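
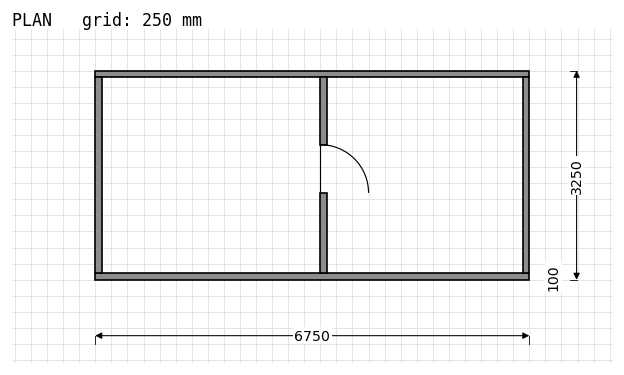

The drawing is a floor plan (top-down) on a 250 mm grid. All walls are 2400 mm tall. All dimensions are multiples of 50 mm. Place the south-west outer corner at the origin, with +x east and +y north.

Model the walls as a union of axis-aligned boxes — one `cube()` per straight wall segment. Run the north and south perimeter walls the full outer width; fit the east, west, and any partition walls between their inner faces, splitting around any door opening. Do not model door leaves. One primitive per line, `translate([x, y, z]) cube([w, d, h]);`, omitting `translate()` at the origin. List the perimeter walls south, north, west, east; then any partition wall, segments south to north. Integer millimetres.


cube([6750, 100, 2400]);
translate([0, 3150, 0]) cube([6750, 100, 2400]);
translate([0, 100, 0]) cube([100, 3050, 2400]);
translate([6650, 100, 0]) cube([100, 3050, 2400]);
translate([3500, 100, 0]) cube([100, 1250, 2400]);
translate([3500, 2100, 0]) cube([100, 1050, 2400]);


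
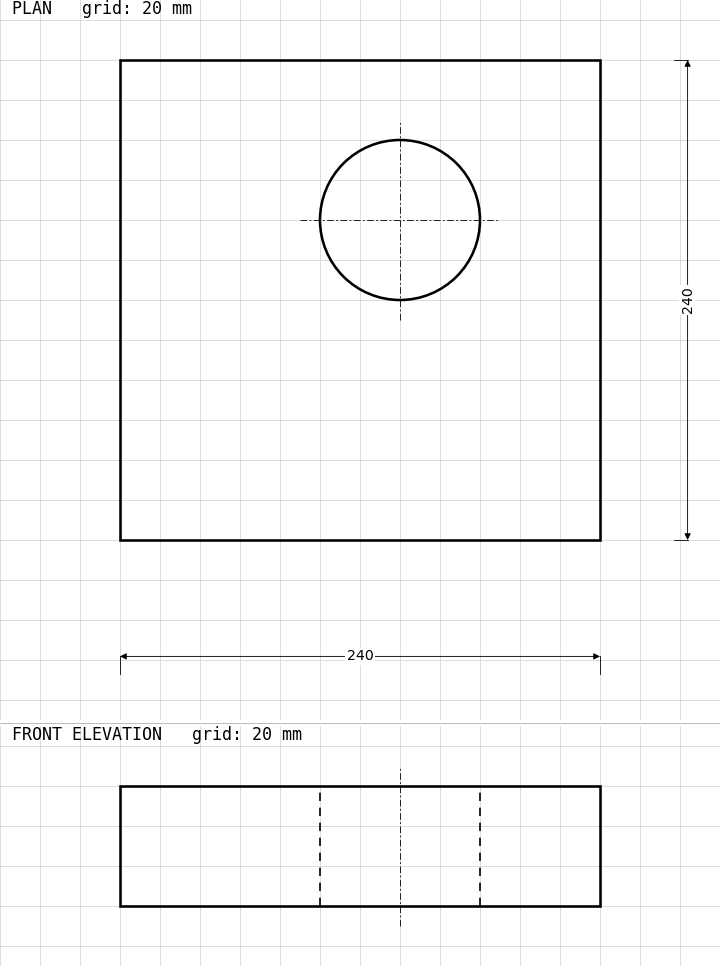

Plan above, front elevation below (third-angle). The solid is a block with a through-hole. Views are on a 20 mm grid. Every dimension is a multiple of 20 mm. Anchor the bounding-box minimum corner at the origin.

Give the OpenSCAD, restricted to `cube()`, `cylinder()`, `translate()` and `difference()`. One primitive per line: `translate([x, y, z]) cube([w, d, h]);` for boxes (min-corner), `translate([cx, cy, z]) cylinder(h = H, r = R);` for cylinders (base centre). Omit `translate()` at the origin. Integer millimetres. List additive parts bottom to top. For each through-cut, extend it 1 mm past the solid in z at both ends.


difference() {
  cube([240, 240, 60]);
  translate([140, 160, -1]) cylinder(h = 62, r = 40);
}


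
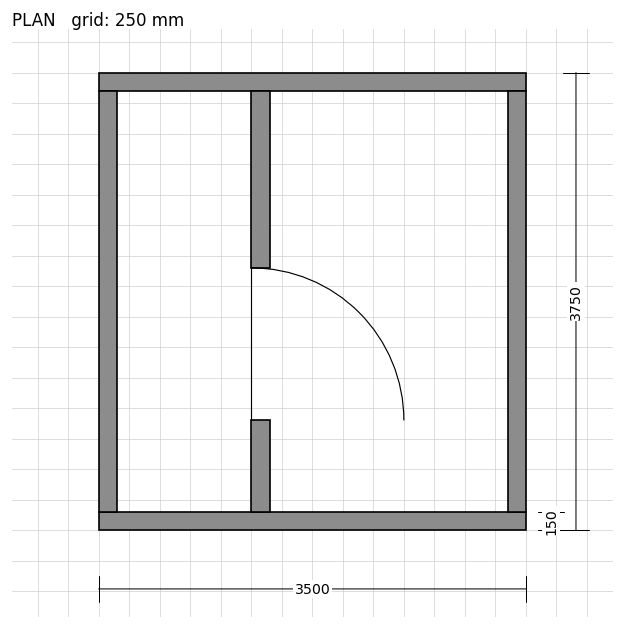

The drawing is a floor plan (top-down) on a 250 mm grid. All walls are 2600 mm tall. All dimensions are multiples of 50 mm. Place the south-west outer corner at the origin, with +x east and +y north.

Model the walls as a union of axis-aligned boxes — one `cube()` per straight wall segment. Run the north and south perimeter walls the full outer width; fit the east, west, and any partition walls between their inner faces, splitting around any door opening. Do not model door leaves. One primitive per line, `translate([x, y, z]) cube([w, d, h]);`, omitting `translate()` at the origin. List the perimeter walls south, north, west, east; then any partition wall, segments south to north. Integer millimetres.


cube([3500, 150, 2600]);
translate([0, 3600, 0]) cube([3500, 150, 2600]);
translate([0, 150, 0]) cube([150, 3450, 2600]);
translate([3350, 150, 0]) cube([150, 3450, 2600]);
translate([1250, 150, 0]) cube([150, 750, 2600]);
translate([1250, 2150, 0]) cube([150, 1450, 2600]);


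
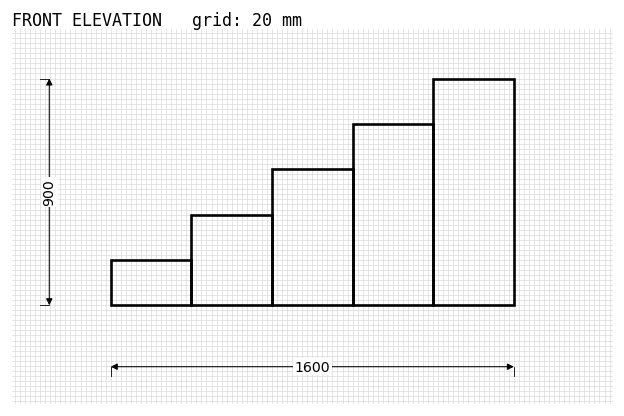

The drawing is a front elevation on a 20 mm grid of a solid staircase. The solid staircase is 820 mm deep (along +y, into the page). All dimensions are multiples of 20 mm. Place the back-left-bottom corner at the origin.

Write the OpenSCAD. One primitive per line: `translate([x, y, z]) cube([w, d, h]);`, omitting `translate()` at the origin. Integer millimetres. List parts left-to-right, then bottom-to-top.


cube([320, 820, 180]);
translate([320, 0, 0]) cube([320, 820, 360]);
translate([640, 0, 0]) cube([320, 820, 540]);
translate([960, 0, 0]) cube([320, 820, 720]);
translate([1280, 0, 0]) cube([320, 820, 900]);


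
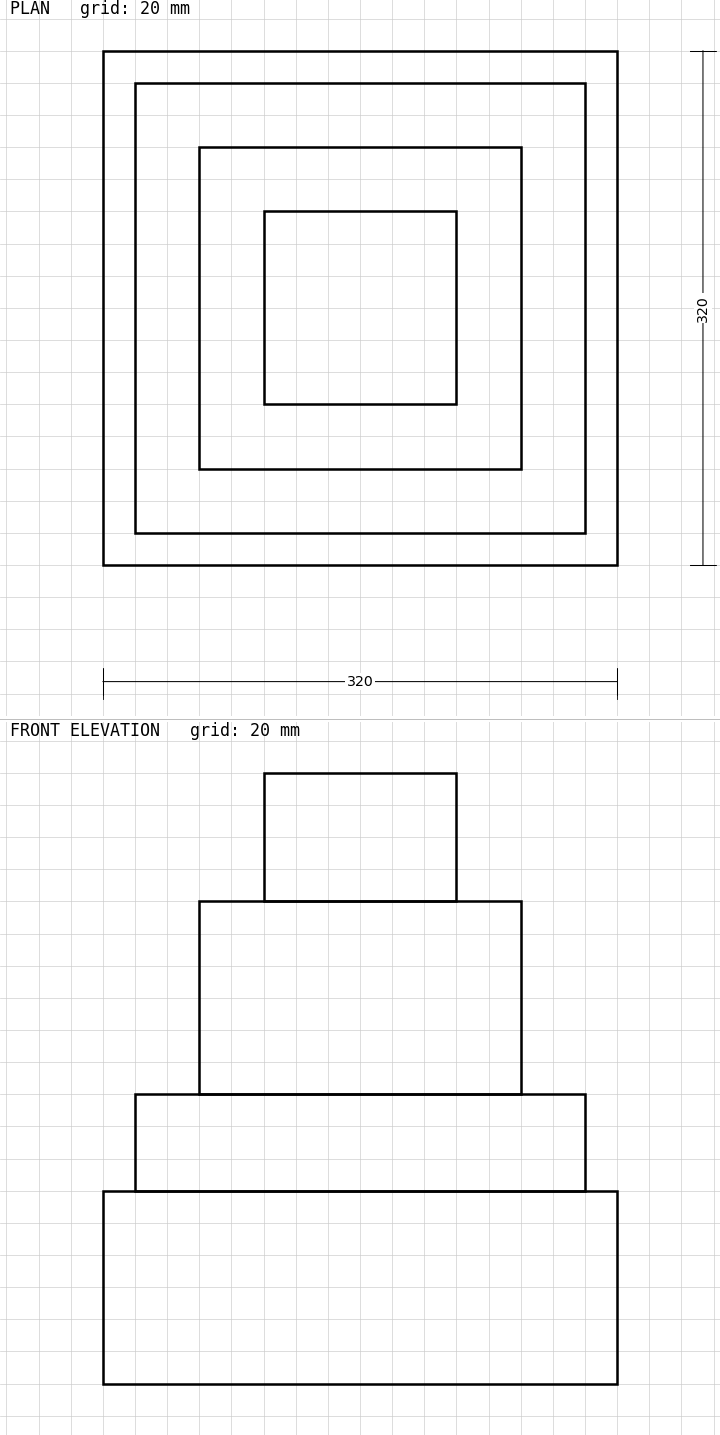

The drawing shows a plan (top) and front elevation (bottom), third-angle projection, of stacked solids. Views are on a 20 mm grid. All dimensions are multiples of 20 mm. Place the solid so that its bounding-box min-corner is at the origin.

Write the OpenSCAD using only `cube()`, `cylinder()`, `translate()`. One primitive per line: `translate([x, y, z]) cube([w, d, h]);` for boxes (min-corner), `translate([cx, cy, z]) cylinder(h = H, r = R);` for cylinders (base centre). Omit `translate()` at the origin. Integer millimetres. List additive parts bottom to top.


cube([320, 320, 120]);
translate([20, 20, 120]) cube([280, 280, 60]);
translate([60, 60, 180]) cube([200, 200, 120]);
translate([100, 100, 300]) cube([120, 120, 80]);


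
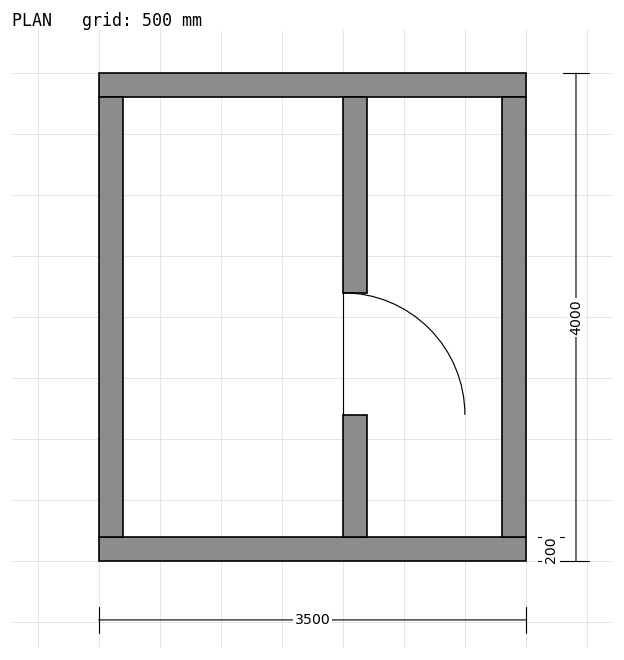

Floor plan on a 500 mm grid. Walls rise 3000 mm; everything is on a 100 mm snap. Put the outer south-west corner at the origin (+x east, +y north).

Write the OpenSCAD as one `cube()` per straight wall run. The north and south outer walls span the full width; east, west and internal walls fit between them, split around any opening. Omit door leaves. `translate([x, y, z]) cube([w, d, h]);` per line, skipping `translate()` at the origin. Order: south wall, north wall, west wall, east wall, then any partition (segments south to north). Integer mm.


cube([3500, 200, 3000]);
translate([0, 3800, 0]) cube([3500, 200, 3000]);
translate([0, 200, 0]) cube([200, 3600, 3000]);
translate([3300, 200, 0]) cube([200, 3600, 3000]);
translate([2000, 200, 0]) cube([200, 1000, 3000]);
translate([2000, 2200, 0]) cube([200, 1600, 3000]);


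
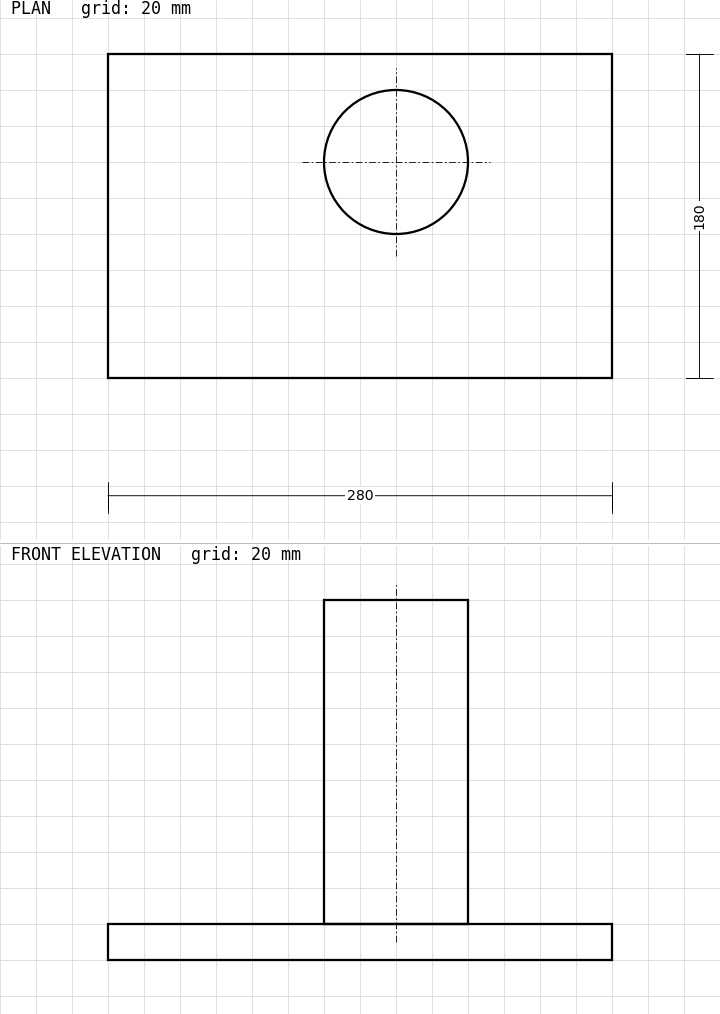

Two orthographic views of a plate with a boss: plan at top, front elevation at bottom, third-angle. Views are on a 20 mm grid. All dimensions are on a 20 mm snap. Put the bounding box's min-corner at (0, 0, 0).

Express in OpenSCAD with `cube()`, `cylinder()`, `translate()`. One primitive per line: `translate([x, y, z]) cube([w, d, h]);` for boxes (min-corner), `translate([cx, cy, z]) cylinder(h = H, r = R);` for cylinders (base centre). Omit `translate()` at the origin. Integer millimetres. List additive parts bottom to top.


cube([280, 180, 20]);
translate([160, 120, 20]) cylinder(h = 180, r = 40);


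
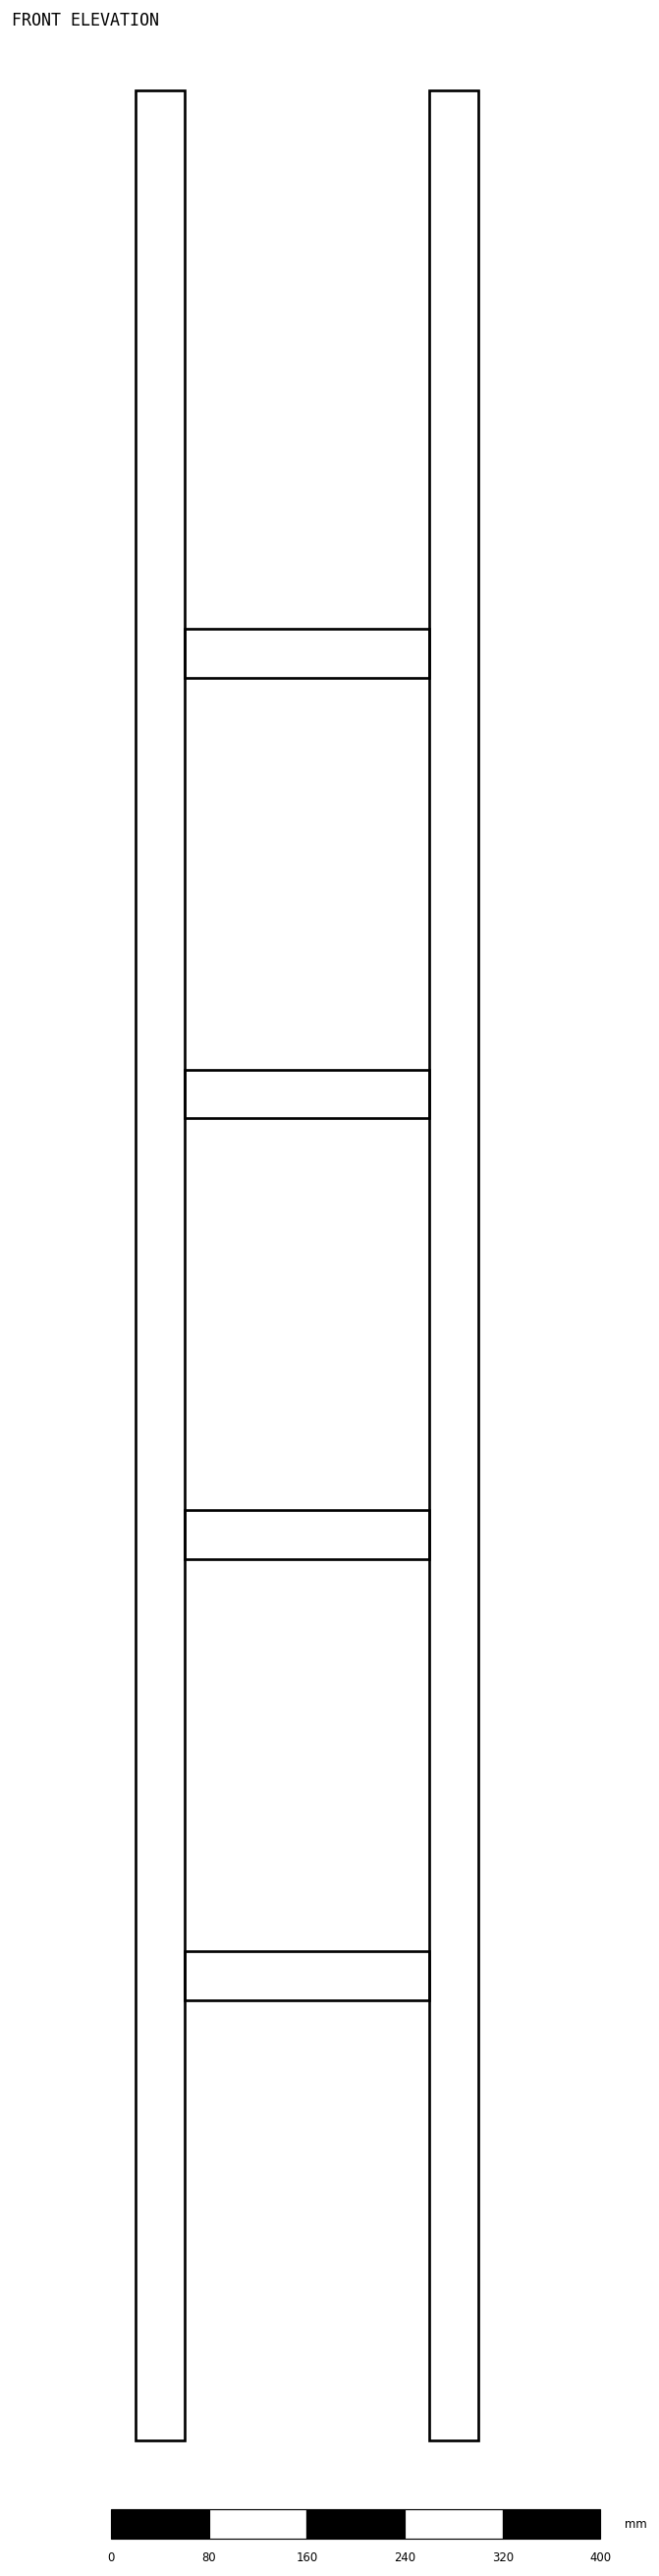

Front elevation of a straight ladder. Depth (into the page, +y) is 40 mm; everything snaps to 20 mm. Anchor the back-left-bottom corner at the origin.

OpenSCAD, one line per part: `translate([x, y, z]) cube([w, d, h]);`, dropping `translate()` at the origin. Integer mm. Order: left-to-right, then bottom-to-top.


cube([40, 40, 1920]);
translate([40, 0, 360]) cube([200, 40, 40]);
translate([40, 0, 720]) cube([200, 40, 40]);
translate([40, 0, 1080]) cube([200, 40, 40]);
translate([40, 0, 1440]) cube([200, 40, 40]);
translate([240, 0, 0]) cube([40, 40, 1920]);


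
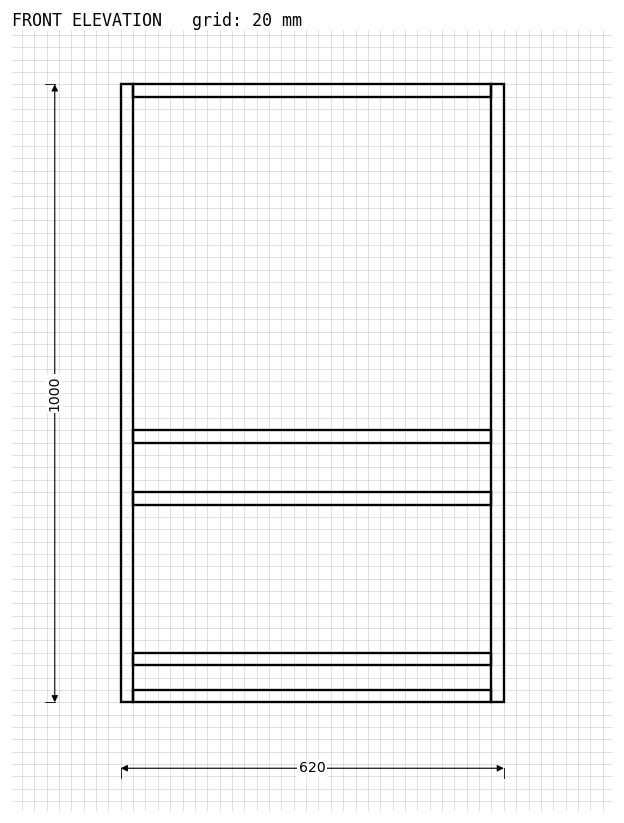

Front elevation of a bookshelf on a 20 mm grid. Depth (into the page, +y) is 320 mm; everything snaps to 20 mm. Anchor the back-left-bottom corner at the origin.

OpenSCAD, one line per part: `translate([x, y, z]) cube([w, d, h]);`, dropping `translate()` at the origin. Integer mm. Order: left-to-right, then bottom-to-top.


cube([20, 320, 1000]);
translate([20, 0, 0]) cube([580, 320, 20]);
translate([20, 0, 60]) cube([580, 320, 20]);
translate([20, 0, 320]) cube([580, 320, 20]);
translate([20, 0, 420]) cube([580, 320, 20]);
translate([20, 0, 980]) cube([580, 320, 20]);
translate([600, 0, 0]) cube([20, 320, 1000]);


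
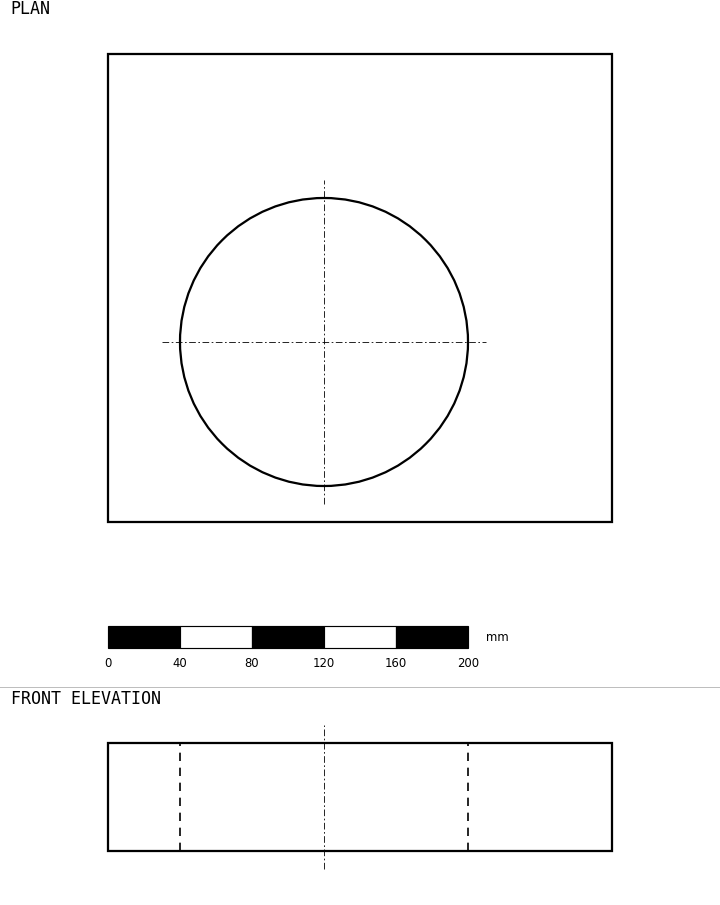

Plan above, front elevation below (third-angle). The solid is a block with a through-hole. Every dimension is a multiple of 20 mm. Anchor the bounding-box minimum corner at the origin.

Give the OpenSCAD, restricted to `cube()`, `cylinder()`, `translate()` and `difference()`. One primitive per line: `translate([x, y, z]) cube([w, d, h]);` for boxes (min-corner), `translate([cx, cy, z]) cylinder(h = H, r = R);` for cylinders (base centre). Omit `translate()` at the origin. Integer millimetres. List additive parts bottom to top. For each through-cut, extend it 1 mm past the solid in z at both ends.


difference() {
  cube([280, 260, 60]);
  translate([120, 100, -1]) cylinder(h = 62, r = 80);
}


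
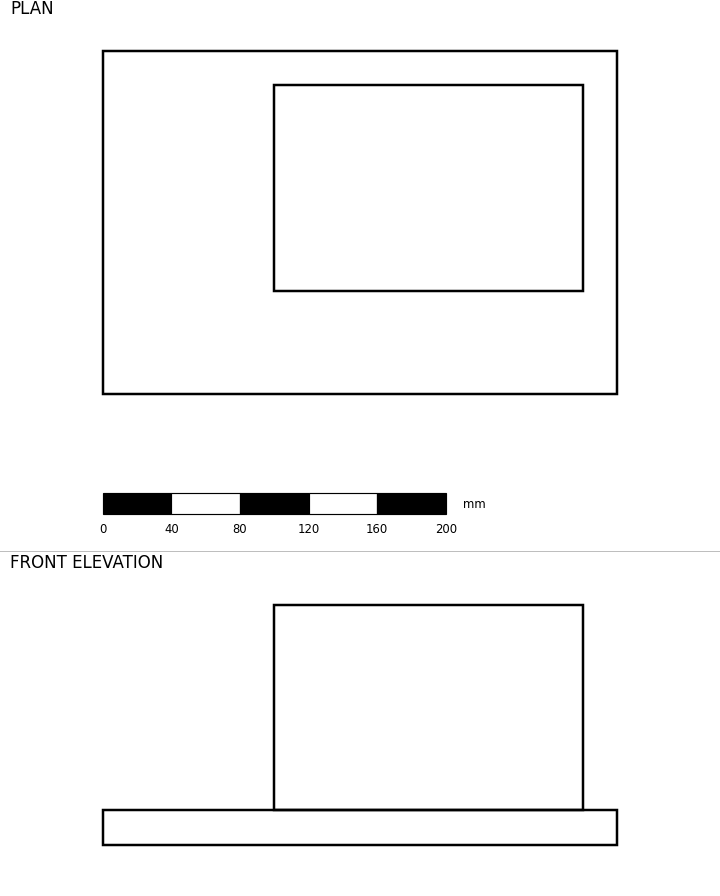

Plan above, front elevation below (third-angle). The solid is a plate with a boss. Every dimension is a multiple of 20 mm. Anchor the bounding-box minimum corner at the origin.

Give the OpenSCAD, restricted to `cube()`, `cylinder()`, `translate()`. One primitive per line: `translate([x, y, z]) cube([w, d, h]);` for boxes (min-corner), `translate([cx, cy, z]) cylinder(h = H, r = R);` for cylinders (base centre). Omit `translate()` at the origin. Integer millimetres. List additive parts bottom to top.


cube([300, 200, 20]);
translate([100, 60, 20]) cube([180, 120, 120]);


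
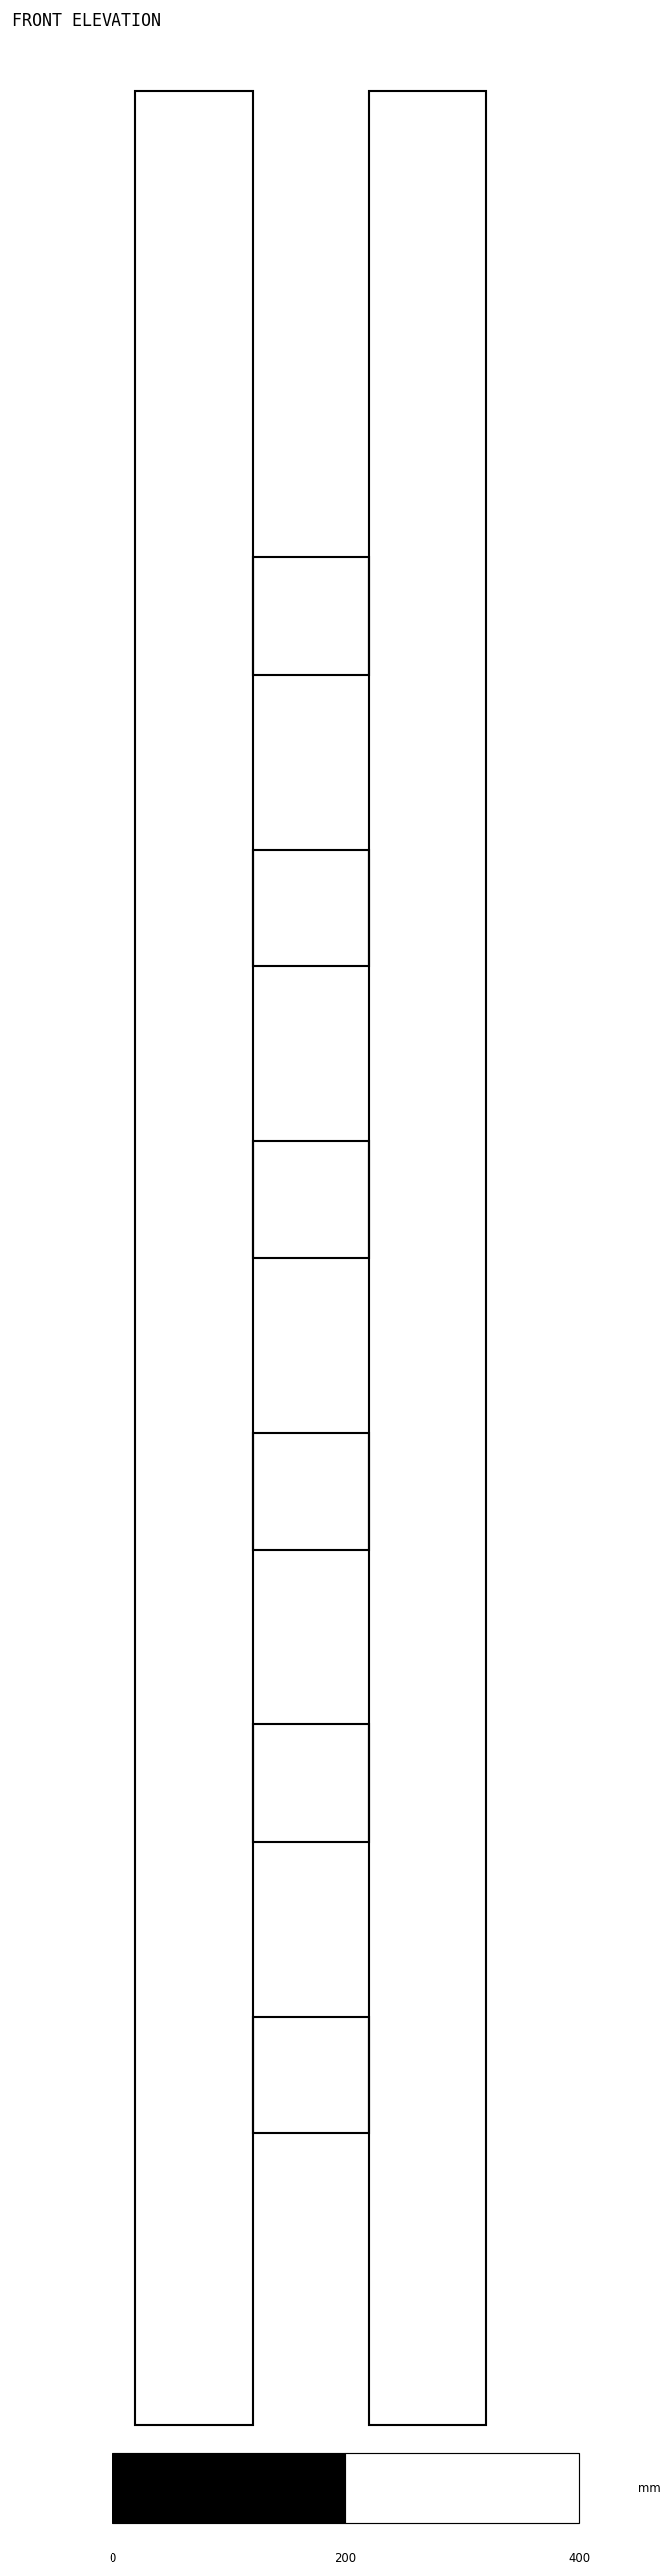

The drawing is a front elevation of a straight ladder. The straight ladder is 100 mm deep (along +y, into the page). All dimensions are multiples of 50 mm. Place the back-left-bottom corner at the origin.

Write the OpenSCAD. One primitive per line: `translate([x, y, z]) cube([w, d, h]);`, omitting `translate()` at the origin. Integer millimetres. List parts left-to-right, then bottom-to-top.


cube([100, 100, 2000]);
translate([100, 0, 250]) cube([100, 100, 100]);
translate([100, 0, 500]) cube([100, 100, 100]);
translate([100, 0, 750]) cube([100, 100, 100]);
translate([100, 0, 1000]) cube([100, 100, 100]);
translate([100, 0, 1250]) cube([100, 100, 100]);
translate([100, 0, 1500]) cube([100, 100, 100]);
translate([200, 0, 0]) cube([100, 100, 2000]);


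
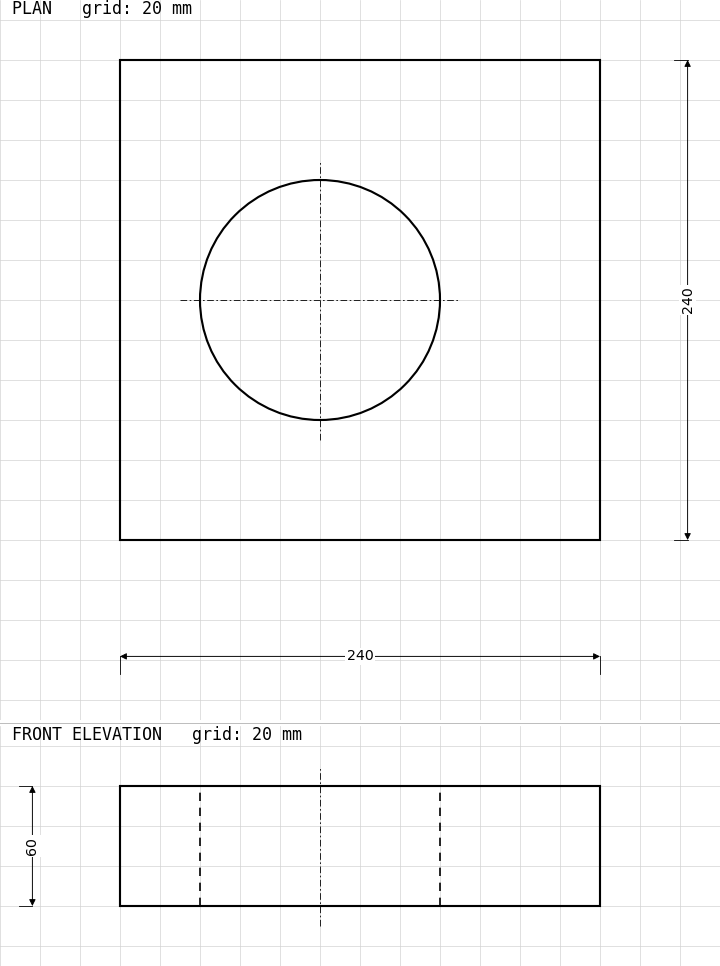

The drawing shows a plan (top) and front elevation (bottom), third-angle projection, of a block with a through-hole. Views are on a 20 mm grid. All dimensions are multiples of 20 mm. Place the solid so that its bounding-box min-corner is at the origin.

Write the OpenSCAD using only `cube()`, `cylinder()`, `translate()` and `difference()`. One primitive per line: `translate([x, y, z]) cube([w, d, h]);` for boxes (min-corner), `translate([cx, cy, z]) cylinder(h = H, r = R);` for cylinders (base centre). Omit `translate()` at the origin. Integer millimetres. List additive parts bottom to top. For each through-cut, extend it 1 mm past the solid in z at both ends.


difference() {
  cube([240, 240, 60]);
  translate([100, 120, -1]) cylinder(h = 62, r = 60);
}


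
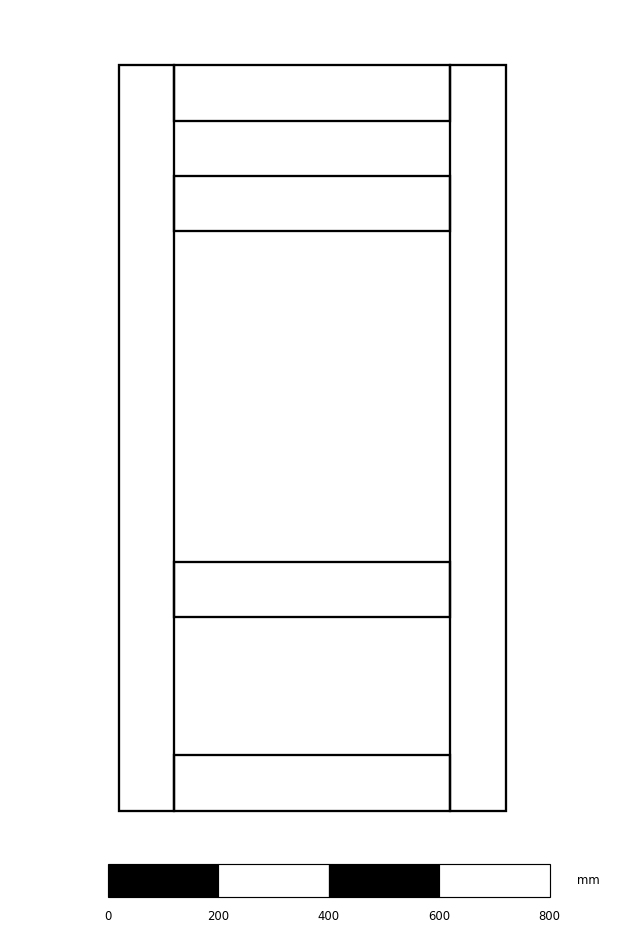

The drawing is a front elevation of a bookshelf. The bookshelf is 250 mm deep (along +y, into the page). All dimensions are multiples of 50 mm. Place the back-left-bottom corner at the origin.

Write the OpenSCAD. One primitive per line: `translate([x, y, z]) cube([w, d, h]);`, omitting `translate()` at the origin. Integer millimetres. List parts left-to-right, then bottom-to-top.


cube([100, 250, 1350]);
translate([100, 0, 0]) cube([500, 250, 100]);
translate([100, 0, 350]) cube([500, 250, 100]);
translate([100, 0, 1050]) cube([500, 250, 100]);
translate([100, 0, 1250]) cube([500, 250, 100]);
translate([600, 0, 0]) cube([100, 250, 1350]);


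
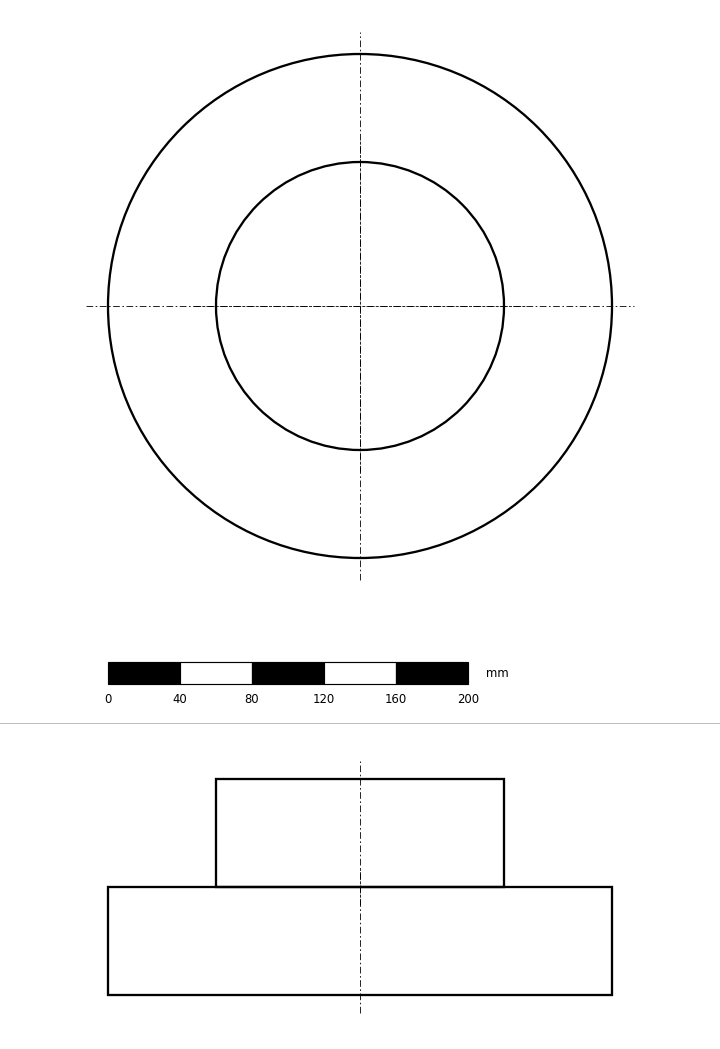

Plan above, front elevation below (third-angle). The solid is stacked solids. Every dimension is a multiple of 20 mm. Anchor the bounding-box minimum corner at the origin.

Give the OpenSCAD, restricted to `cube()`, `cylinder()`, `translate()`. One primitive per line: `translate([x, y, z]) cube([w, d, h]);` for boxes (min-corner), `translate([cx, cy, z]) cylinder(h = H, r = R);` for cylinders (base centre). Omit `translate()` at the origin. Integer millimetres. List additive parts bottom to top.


translate([140, 140, 0]) cylinder(h = 60, r = 140);
translate([140, 140, 60]) cylinder(h = 60, r = 80);


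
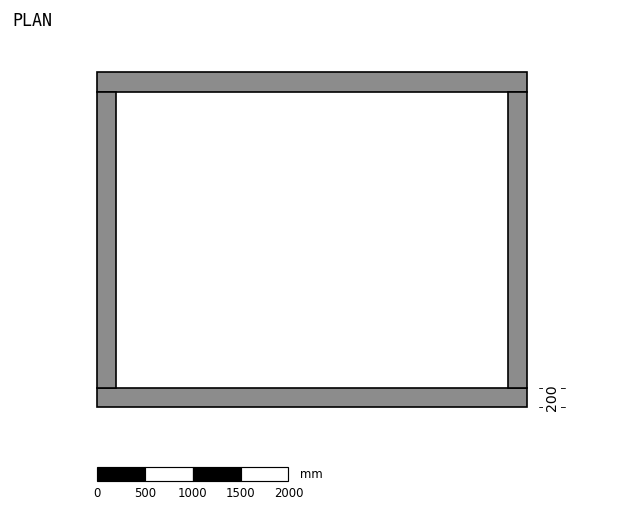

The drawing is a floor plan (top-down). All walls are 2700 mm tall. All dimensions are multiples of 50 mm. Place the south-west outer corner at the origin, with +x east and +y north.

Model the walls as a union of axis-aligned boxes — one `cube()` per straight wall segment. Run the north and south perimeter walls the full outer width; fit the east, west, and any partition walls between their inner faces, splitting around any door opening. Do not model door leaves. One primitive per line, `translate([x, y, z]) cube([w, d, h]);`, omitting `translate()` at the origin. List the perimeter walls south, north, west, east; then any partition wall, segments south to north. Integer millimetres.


cube([4500, 200, 2700]);
translate([0, 3300, 0]) cube([4500, 200, 2700]);
translate([0, 200, 0]) cube([200, 3100, 2700]);
translate([4300, 200, 0]) cube([200, 3100, 2700]);


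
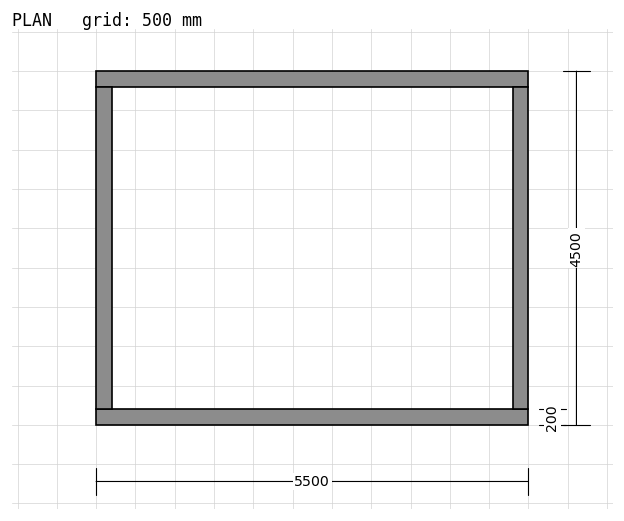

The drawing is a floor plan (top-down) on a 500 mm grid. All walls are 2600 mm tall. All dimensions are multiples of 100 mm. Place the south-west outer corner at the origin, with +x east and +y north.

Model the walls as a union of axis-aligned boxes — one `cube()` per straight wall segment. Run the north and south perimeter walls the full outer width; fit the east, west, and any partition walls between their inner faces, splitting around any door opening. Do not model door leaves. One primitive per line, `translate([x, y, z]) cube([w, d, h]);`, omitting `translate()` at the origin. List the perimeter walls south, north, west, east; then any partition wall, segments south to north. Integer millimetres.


cube([5500, 200, 2600]);
translate([0, 4300, 0]) cube([5500, 200, 2600]);
translate([0, 200, 0]) cube([200, 4100, 2600]);
translate([5300, 200, 0]) cube([200, 4100, 2600]);


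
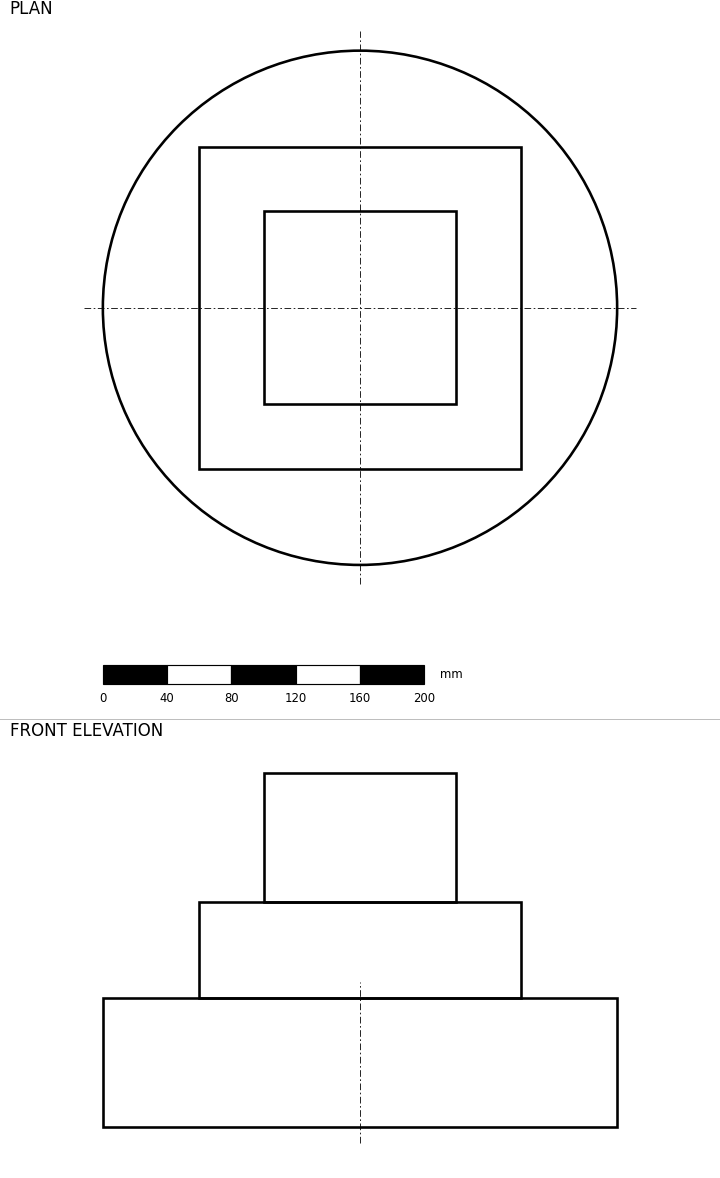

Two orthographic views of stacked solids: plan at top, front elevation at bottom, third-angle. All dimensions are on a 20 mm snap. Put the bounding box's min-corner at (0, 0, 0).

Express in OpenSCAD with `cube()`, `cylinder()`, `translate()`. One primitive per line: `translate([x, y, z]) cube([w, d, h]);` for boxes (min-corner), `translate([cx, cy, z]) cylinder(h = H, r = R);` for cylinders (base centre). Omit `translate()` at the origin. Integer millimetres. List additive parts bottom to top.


translate([160, 160, 0]) cylinder(h = 80, r = 160);
translate([60, 60, 80]) cube([200, 200, 60]);
translate([100, 100, 140]) cube([120, 120, 80]);


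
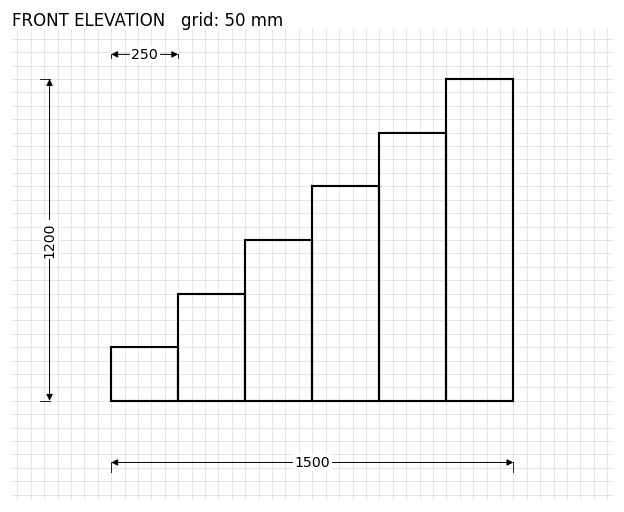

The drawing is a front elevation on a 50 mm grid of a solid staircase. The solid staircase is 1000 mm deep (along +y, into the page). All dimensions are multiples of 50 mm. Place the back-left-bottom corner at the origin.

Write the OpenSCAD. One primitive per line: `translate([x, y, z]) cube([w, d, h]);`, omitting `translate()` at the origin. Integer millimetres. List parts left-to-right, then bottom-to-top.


cube([250, 1000, 200]);
translate([250, 0, 0]) cube([250, 1000, 400]);
translate([500, 0, 0]) cube([250, 1000, 600]);
translate([750, 0, 0]) cube([250, 1000, 800]);
translate([1000, 0, 0]) cube([250, 1000, 1000]);
translate([1250, 0, 0]) cube([250, 1000, 1200]);


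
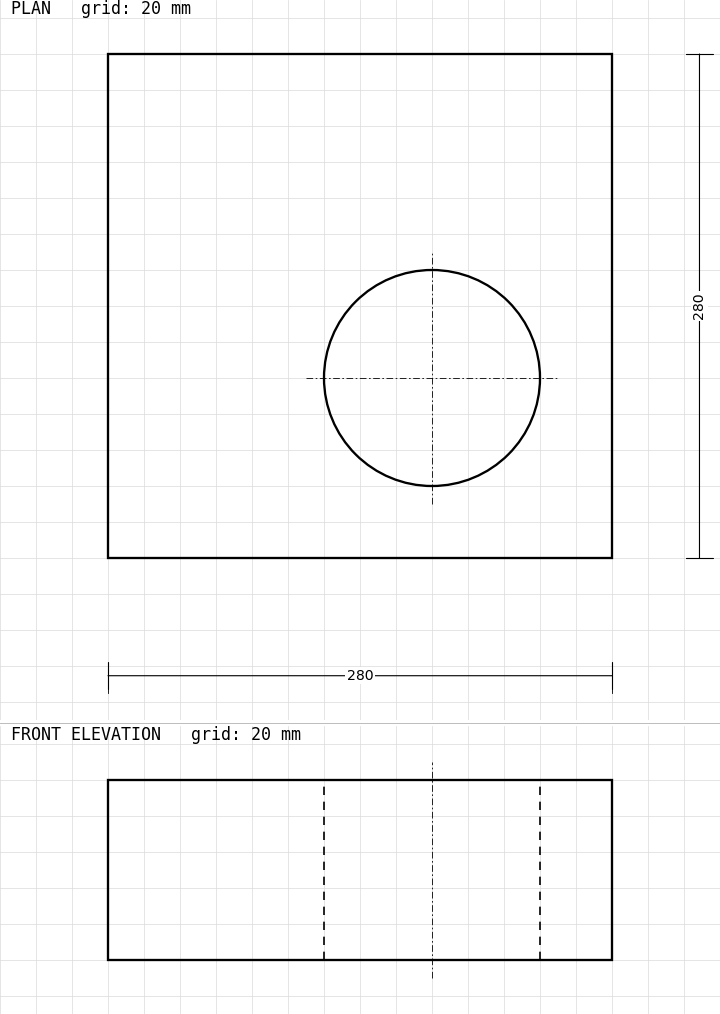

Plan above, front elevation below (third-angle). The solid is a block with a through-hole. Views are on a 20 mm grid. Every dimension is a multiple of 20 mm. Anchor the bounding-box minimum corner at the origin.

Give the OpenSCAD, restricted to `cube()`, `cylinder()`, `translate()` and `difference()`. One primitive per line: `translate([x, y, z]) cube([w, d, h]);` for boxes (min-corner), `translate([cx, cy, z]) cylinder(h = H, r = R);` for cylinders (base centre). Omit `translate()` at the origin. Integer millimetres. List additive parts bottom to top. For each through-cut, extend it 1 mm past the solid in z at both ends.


difference() {
  cube([280, 280, 100]);
  translate([180, 100, -1]) cylinder(h = 102, r = 60);
}


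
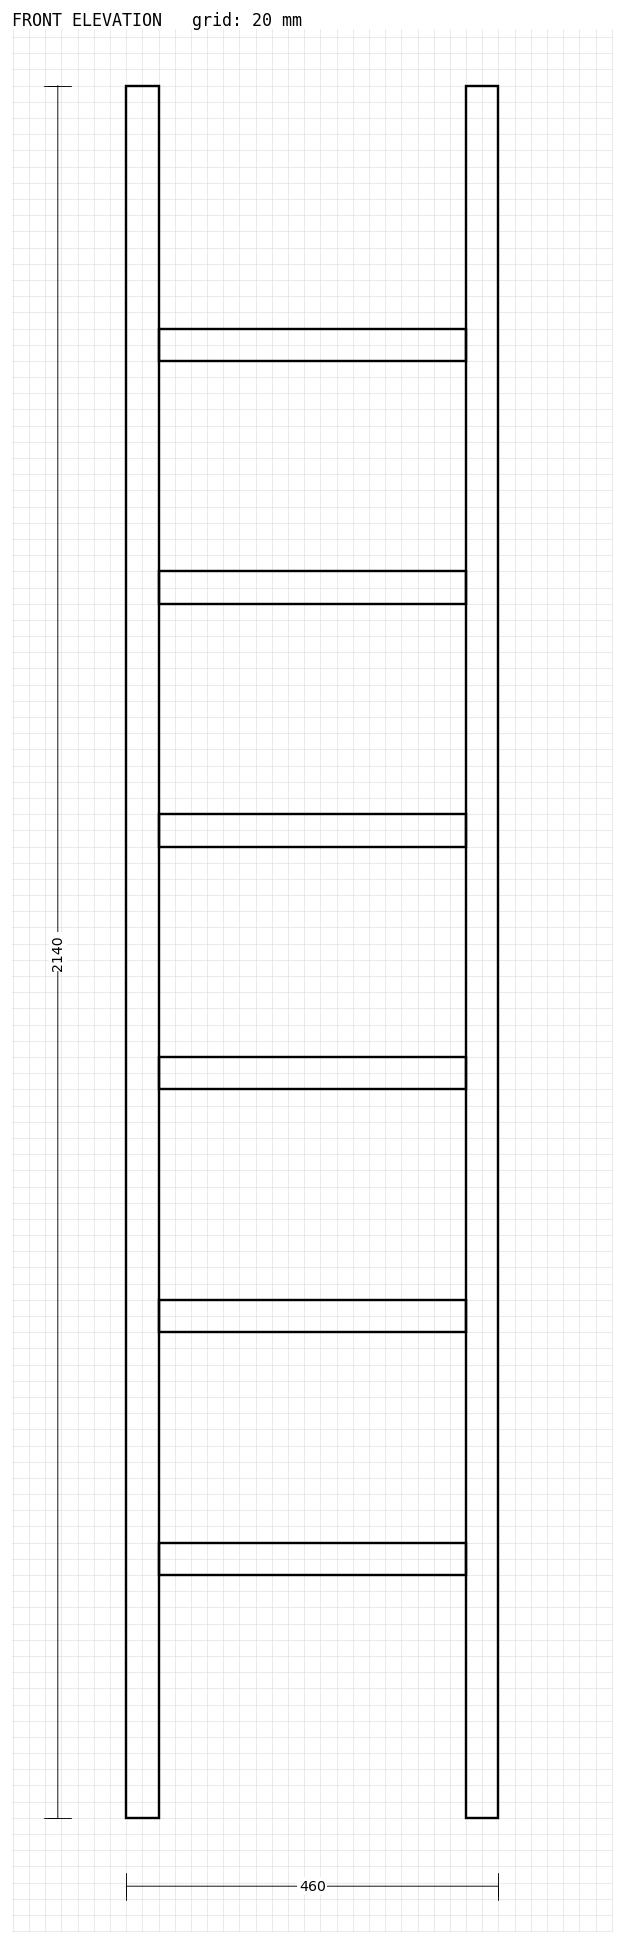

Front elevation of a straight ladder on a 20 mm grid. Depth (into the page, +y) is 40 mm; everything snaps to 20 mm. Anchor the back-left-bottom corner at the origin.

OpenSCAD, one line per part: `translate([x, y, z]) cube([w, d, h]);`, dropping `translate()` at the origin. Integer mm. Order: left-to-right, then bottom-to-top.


cube([40, 40, 2140]);
translate([40, 0, 300]) cube([380, 40, 40]);
translate([40, 0, 600]) cube([380, 40, 40]);
translate([40, 0, 900]) cube([380, 40, 40]);
translate([40, 0, 1200]) cube([380, 40, 40]);
translate([40, 0, 1500]) cube([380, 40, 40]);
translate([40, 0, 1800]) cube([380, 40, 40]);
translate([420, 0, 0]) cube([40, 40, 2140]);


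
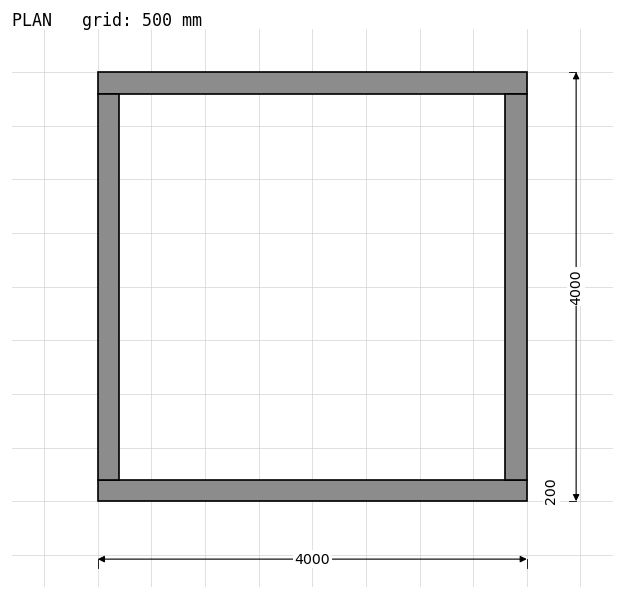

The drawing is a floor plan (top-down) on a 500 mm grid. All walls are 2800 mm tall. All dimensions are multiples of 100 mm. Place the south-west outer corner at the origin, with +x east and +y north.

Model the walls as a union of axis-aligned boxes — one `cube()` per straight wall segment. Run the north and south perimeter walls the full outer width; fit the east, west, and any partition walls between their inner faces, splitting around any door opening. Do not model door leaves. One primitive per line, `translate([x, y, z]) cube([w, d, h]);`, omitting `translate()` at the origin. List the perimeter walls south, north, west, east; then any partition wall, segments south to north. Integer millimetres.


cube([4000, 200, 2800]);
translate([0, 3800, 0]) cube([4000, 200, 2800]);
translate([0, 200, 0]) cube([200, 3600, 2800]);
translate([3800, 200, 0]) cube([200, 3600, 2800]);


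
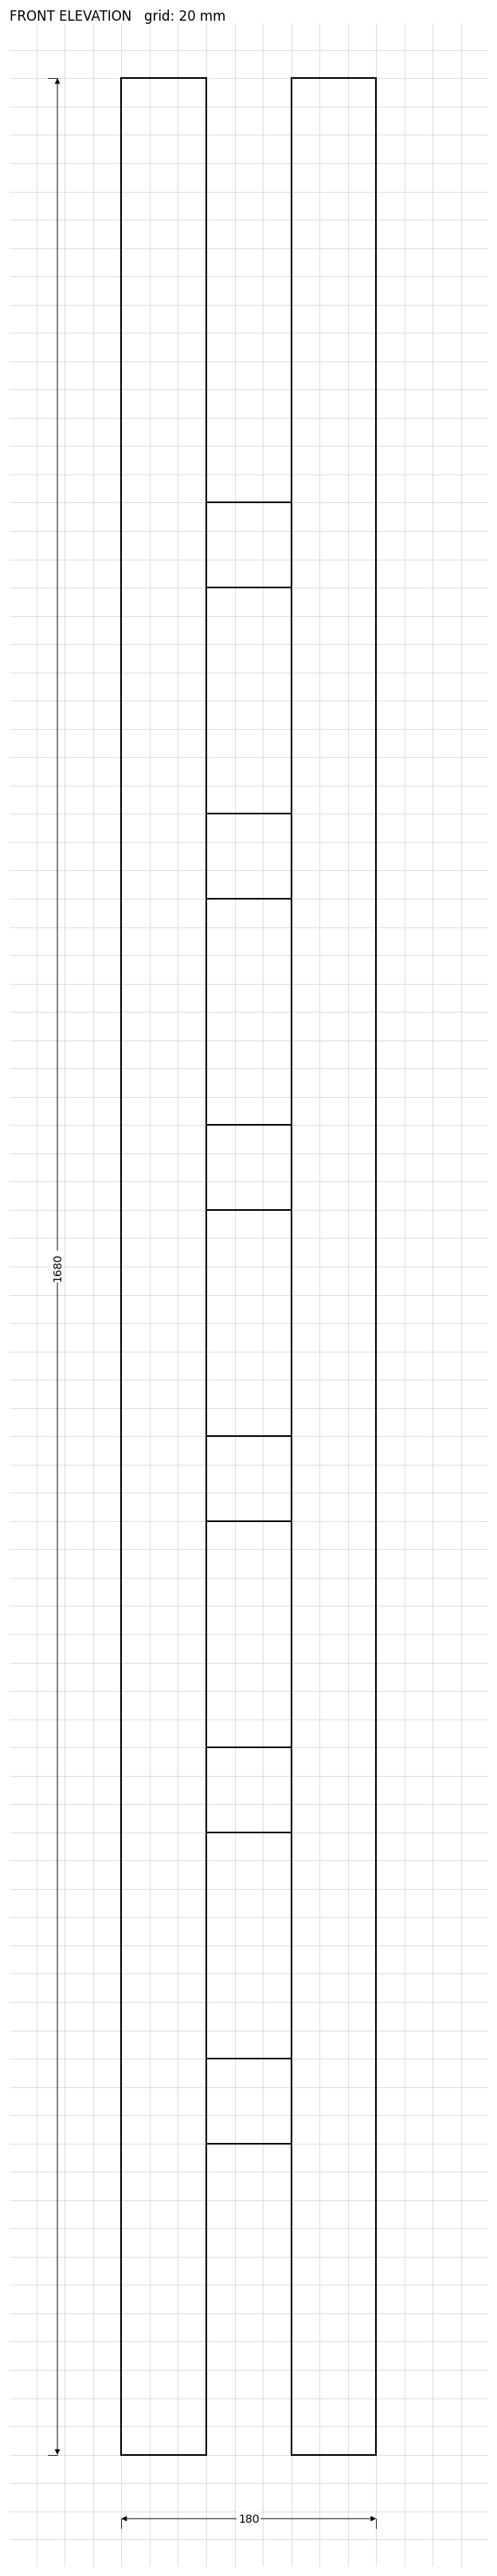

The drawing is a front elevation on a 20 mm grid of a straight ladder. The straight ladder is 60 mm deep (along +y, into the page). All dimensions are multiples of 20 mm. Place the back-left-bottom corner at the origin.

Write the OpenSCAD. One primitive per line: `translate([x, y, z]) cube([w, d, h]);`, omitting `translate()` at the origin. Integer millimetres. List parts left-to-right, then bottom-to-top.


cube([60, 60, 1680]);
translate([60, 0, 220]) cube([60, 60, 60]);
translate([60, 0, 440]) cube([60, 60, 60]);
translate([60, 0, 660]) cube([60, 60, 60]);
translate([60, 0, 880]) cube([60, 60, 60]);
translate([60, 0, 1100]) cube([60, 60, 60]);
translate([60, 0, 1320]) cube([60, 60, 60]);
translate([120, 0, 0]) cube([60, 60, 1680]);


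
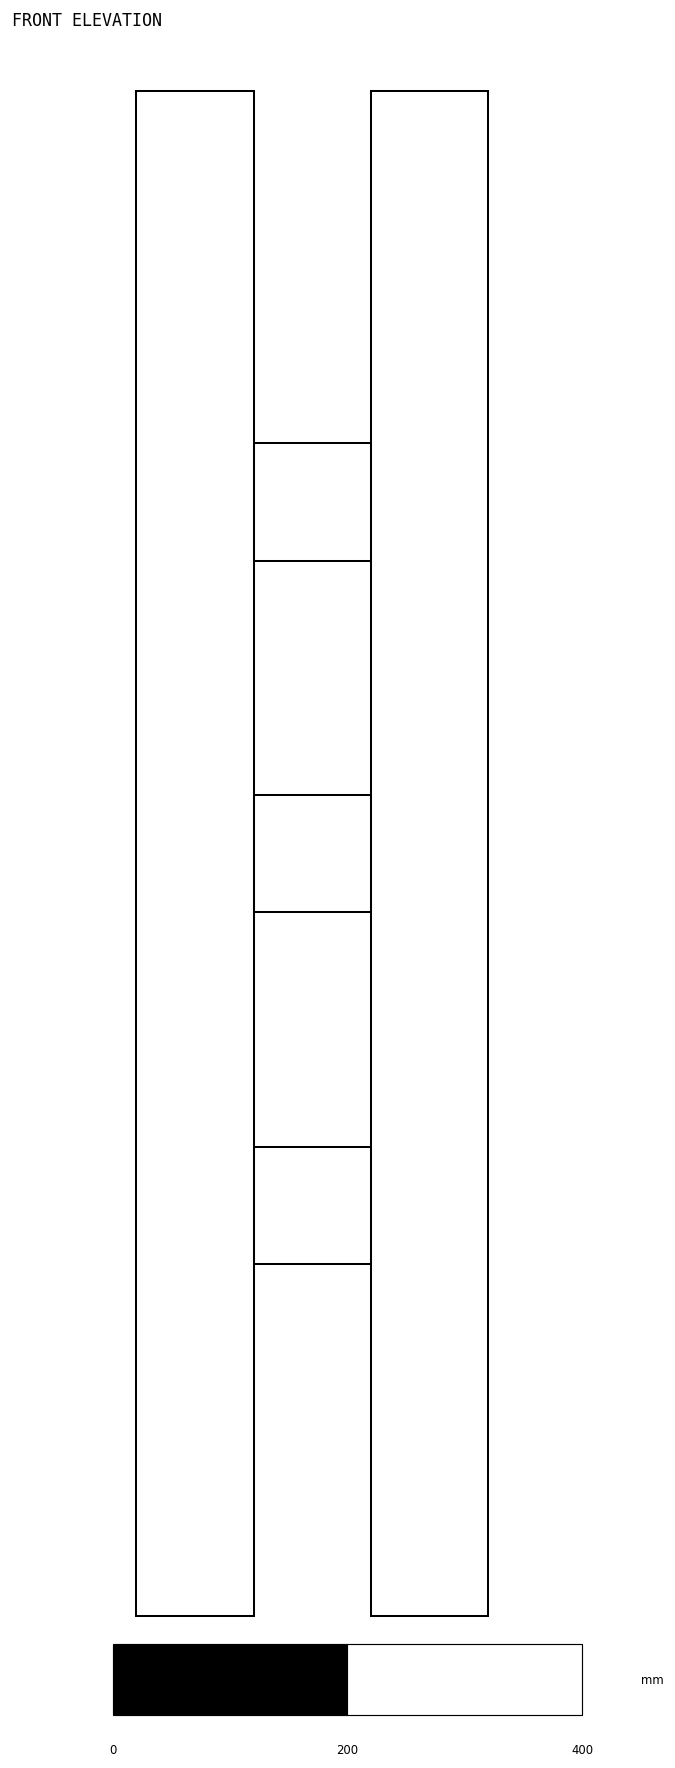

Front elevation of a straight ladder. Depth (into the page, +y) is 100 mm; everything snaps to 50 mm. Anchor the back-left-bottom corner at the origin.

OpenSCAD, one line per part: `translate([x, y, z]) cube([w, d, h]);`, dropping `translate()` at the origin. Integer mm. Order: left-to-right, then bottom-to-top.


cube([100, 100, 1300]);
translate([100, 0, 300]) cube([100, 100, 100]);
translate([100, 0, 600]) cube([100, 100, 100]);
translate([100, 0, 900]) cube([100, 100, 100]);
translate([200, 0, 0]) cube([100, 100, 1300]);


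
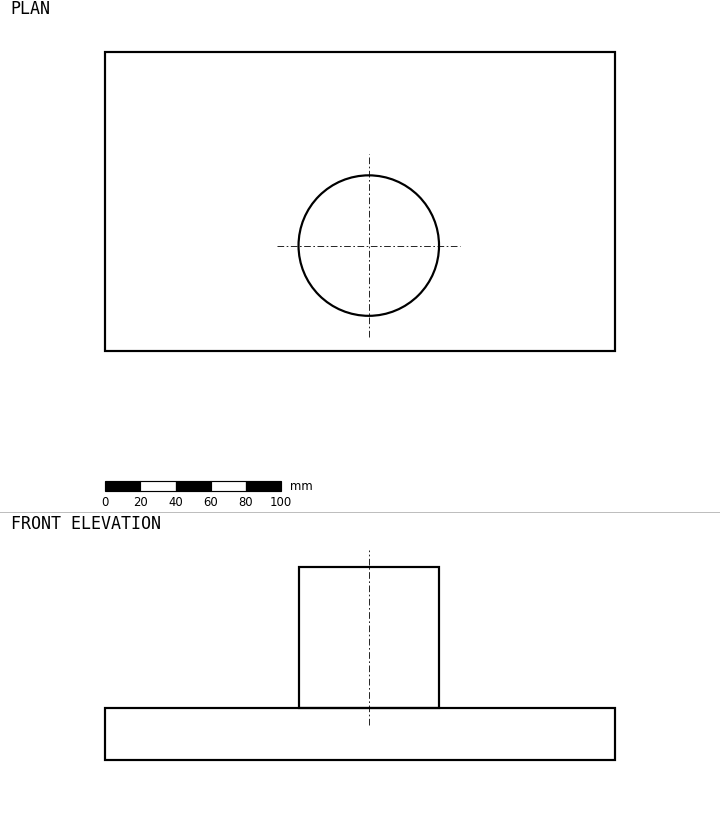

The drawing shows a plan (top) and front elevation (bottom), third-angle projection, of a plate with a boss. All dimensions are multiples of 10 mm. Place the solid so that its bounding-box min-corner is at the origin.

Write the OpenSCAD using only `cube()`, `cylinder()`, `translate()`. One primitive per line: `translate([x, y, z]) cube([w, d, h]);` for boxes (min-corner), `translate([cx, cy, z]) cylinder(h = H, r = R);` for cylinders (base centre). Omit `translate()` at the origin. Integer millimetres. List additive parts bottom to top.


cube([290, 170, 30]);
translate([150, 60, 30]) cylinder(h = 80, r = 40);


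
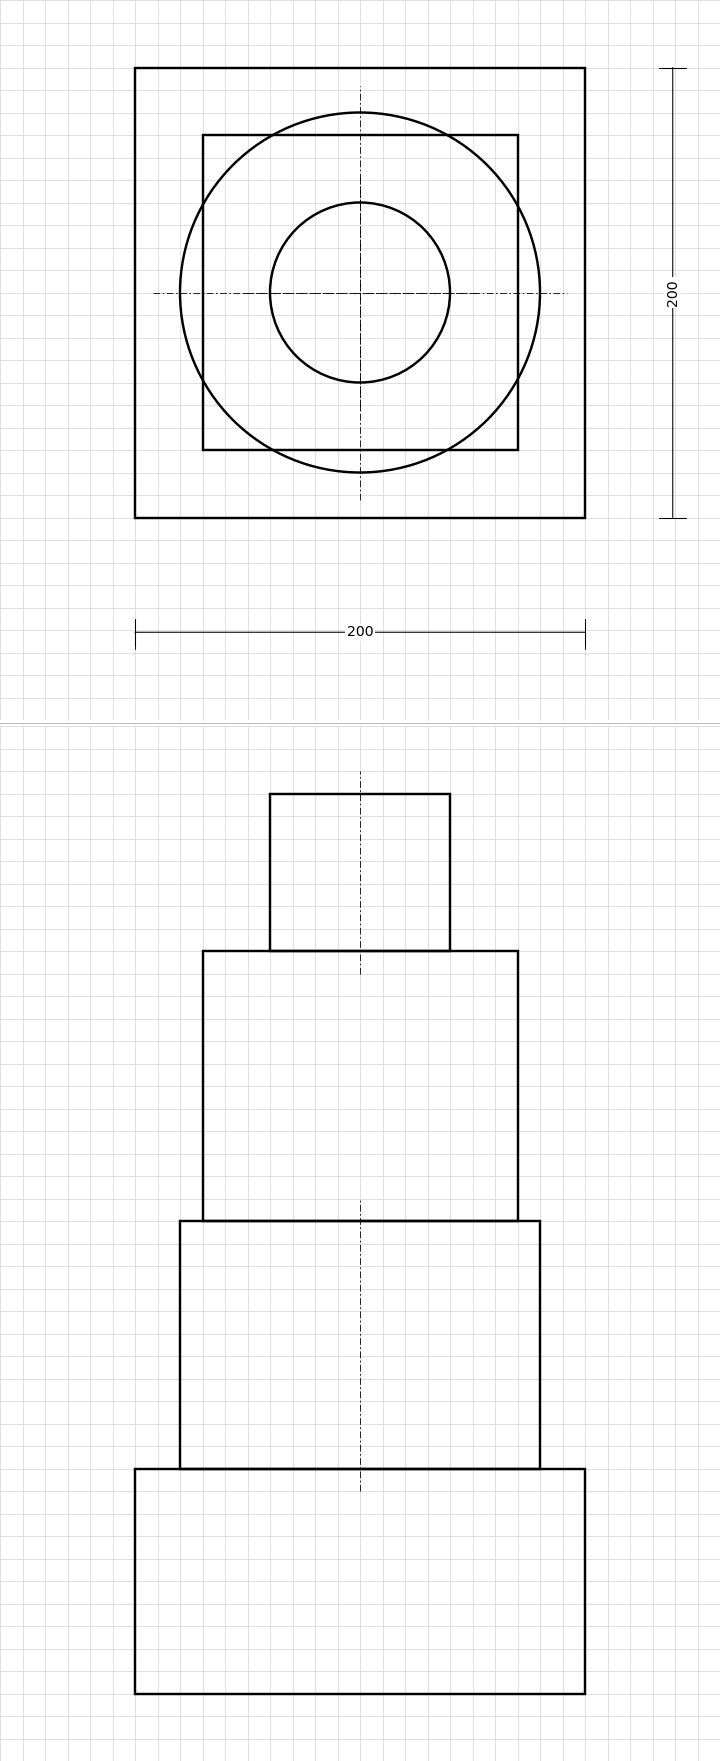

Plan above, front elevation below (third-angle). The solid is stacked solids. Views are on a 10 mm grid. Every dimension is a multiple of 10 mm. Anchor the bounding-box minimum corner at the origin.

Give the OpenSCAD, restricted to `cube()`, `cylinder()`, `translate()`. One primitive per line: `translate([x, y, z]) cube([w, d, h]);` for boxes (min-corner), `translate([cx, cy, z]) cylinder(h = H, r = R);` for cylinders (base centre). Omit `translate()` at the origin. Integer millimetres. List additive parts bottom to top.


cube([200, 200, 100]);
translate([100, 100, 100]) cylinder(h = 110, r = 80);
translate([30, 30, 210]) cube([140, 140, 120]);
translate([100, 100, 330]) cylinder(h = 70, r = 40);


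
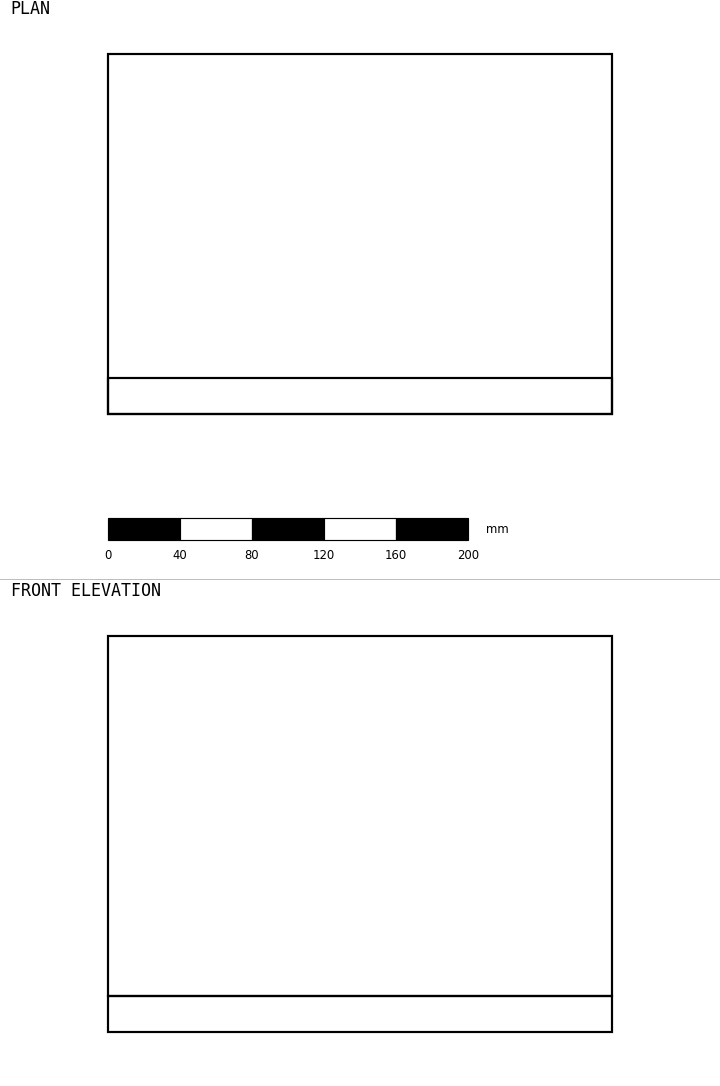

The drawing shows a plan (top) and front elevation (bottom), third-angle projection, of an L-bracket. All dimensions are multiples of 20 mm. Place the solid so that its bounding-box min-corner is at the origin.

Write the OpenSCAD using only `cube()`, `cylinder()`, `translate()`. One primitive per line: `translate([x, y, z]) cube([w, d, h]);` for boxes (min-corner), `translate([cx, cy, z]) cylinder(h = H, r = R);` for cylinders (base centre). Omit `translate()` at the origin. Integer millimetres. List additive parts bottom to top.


cube([280, 200, 20]);
translate([0, 0, 20]) cube([280, 20, 200]);


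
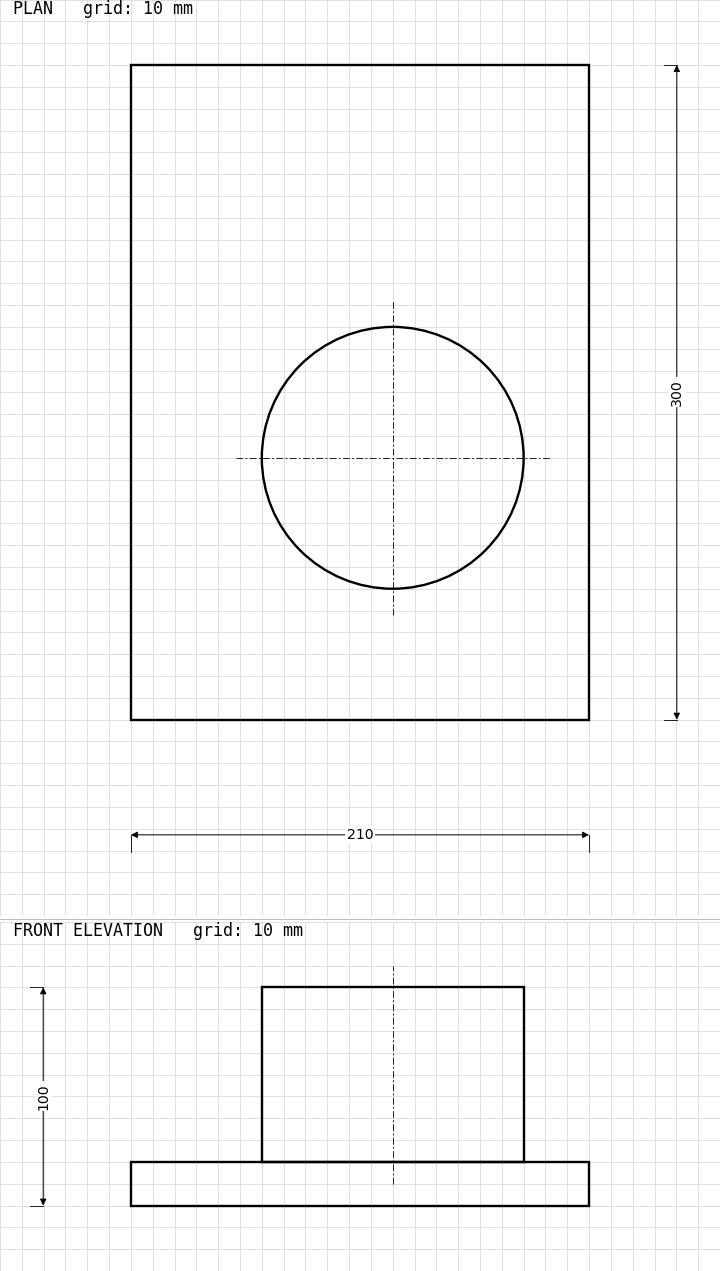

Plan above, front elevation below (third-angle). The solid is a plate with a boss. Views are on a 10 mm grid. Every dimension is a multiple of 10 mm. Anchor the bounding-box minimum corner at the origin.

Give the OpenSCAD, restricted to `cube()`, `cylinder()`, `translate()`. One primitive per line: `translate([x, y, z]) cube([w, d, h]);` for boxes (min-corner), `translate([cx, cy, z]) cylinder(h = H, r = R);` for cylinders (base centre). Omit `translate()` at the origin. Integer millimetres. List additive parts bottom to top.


cube([210, 300, 20]);
translate([120, 120, 20]) cylinder(h = 80, r = 60);


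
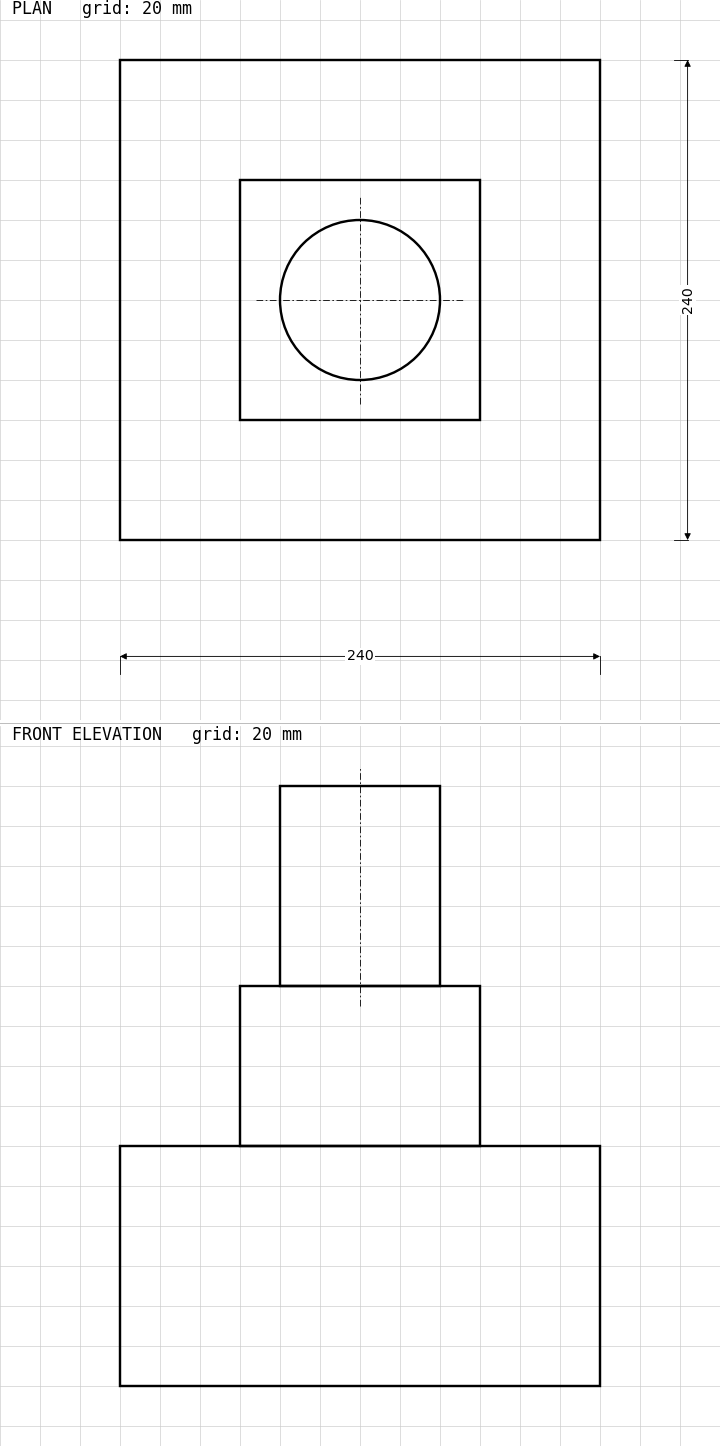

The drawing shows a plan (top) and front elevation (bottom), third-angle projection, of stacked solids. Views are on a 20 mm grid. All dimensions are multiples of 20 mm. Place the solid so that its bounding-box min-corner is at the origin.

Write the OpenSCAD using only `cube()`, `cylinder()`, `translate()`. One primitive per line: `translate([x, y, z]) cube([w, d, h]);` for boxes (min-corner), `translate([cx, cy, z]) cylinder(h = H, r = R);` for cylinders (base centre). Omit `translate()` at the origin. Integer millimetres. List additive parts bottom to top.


cube([240, 240, 120]);
translate([60, 60, 120]) cube([120, 120, 80]);
translate([120, 120, 200]) cylinder(h = 100, r = 40);


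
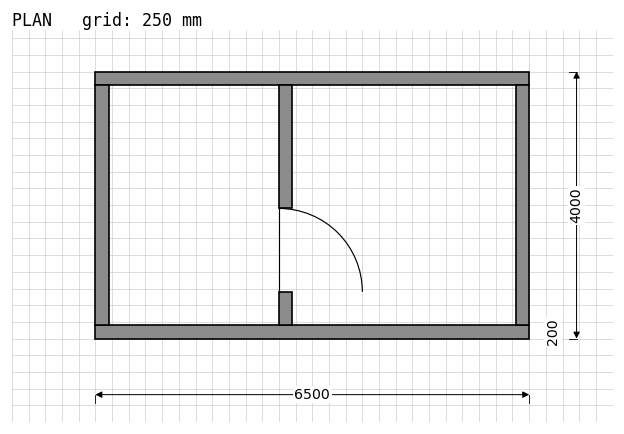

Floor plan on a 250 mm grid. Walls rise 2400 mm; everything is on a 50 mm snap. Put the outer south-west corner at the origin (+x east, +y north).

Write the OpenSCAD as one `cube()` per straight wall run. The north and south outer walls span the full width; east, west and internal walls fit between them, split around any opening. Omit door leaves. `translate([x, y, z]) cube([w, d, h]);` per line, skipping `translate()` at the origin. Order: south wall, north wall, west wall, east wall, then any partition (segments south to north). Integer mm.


cube([6500, 200, 2400]);
translate([0, 3800, 0]) cube([6500, 200, 2400]);
translate([0, 200, 0]) cube([200, 3600, 2400]);
translate([6300, 200, 0]) cube([200, 3600, 2400]);
translate([2750, 200, 0]) cube([200, 500, 2400]);
translate([2750, 1950, 0]) cube([200, 1850, 2400]);


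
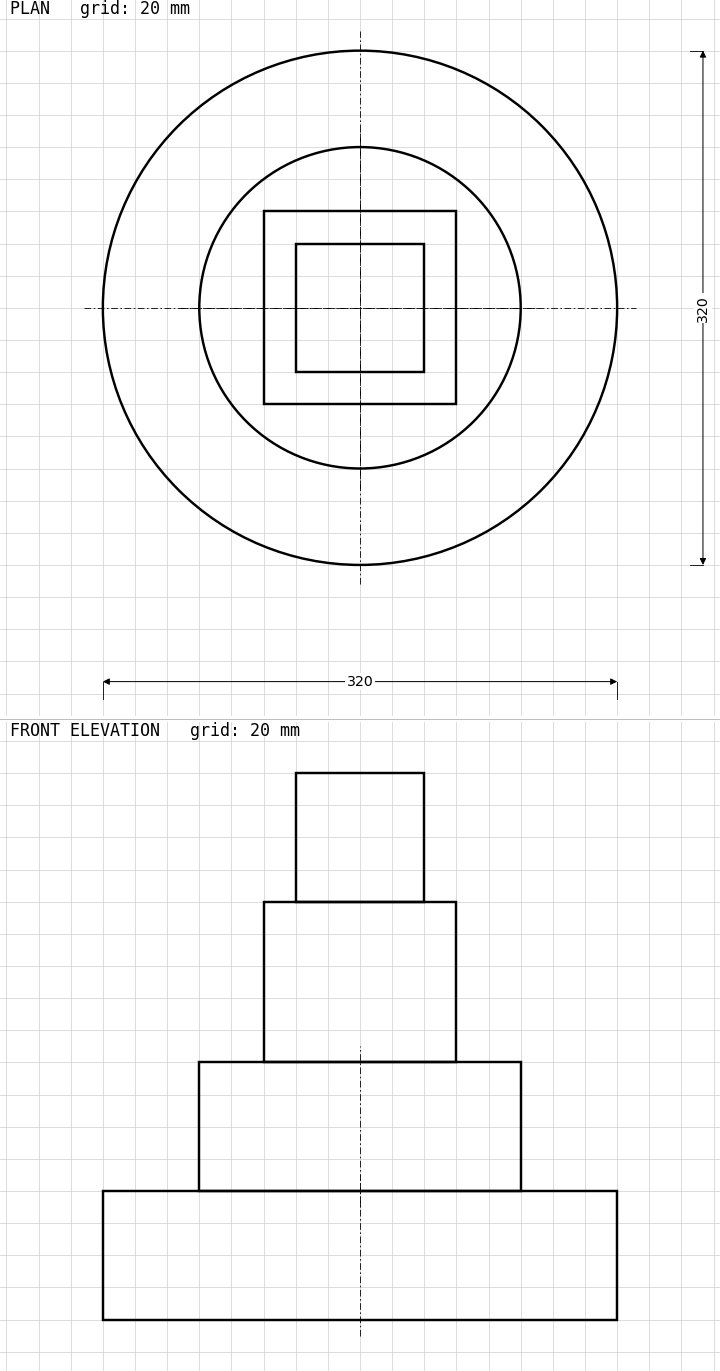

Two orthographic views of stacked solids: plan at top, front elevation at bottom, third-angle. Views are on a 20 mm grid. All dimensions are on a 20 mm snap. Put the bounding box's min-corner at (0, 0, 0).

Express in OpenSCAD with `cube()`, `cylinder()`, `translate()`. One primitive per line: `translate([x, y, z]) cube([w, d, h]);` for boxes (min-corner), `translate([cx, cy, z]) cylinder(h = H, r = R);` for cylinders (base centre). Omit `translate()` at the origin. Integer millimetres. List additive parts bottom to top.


translate([160, 160, 0]) cylinder(h = 80, r = 160);
translate([160, 160, 80]) cylinder(h = 80, r = 100);
translate([100, 100, 160]) cube([120, 120, 100]);
translate([120, 120, 260]) cube([80, 80, 80]);
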